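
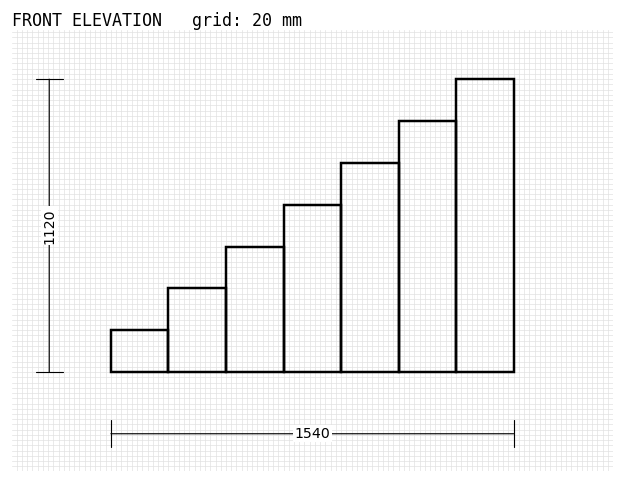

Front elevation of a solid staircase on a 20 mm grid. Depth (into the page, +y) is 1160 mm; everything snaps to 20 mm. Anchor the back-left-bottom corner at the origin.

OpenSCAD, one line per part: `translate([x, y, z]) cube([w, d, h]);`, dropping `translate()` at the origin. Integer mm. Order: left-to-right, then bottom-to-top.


cube([220, 1160, 160]);
translate([220, 0, 0]) cube([220, 1160, 320]);
translate([440, 0, 0]) cube([220, 1160, 480]);
translate([660, 0, 0]) cube([220, 1160, 640]);
translate([880, 0, 0]) cube([220, 1160, 800]);
translate([1100, 0, 0]) cube([220, 1160, 960]);
translate([1320, 0, 0]) cube([220, 1160, 1120]);


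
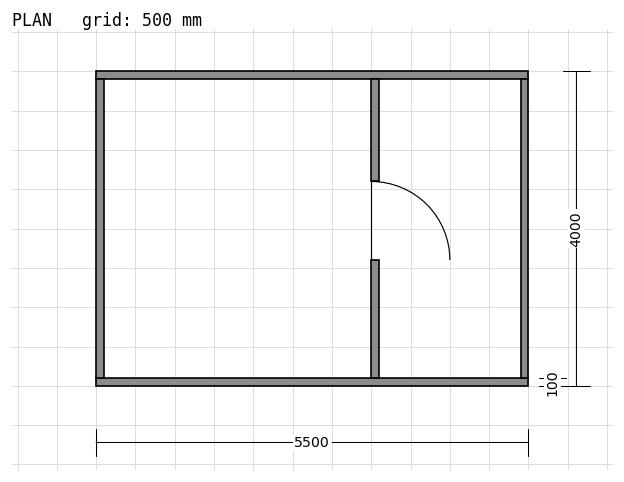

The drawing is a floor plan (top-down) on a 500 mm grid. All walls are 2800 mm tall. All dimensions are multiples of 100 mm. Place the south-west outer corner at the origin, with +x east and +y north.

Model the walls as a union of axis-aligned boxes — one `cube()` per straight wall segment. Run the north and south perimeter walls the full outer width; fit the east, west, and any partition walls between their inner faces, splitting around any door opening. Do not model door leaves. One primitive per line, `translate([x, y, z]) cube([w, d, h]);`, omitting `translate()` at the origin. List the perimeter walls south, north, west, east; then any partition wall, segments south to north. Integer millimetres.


cube([5500, 100, 2800]);
translate([0, 3900, 0]) cube([5500, 100, 2800]);
translate([0, 100, 0]) cube([100, 3800, 2800]);
translate([5400, 100, 0]) cube([100, 3800, 2800]);
translate([3500, 100, 0]) cube([100, 1500, 2800]);
translate([3500, 2600, 0]) cube([100, 1300, 2800]);


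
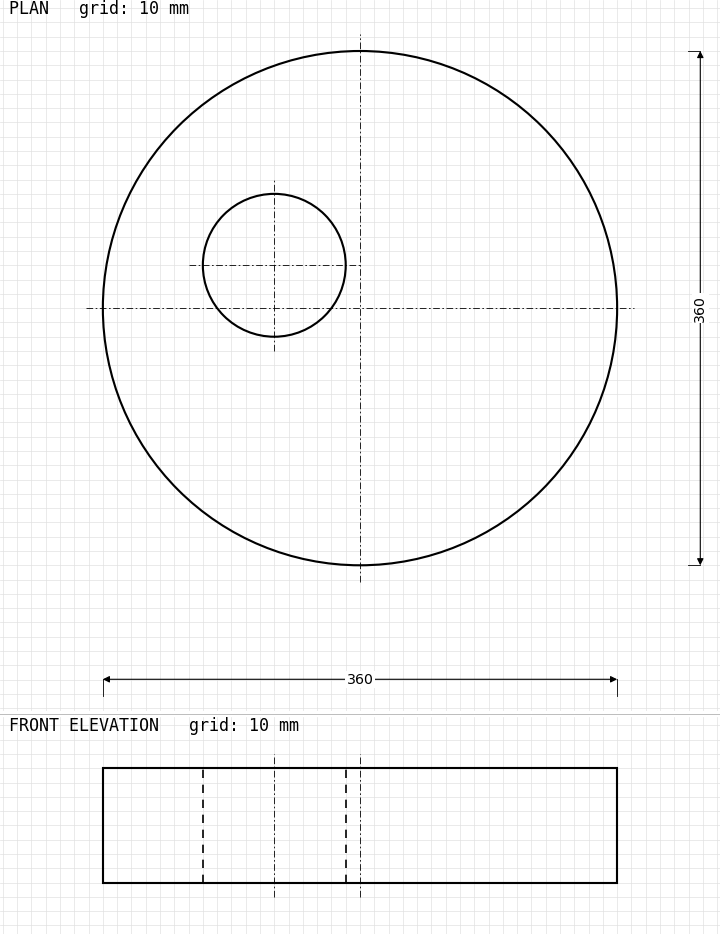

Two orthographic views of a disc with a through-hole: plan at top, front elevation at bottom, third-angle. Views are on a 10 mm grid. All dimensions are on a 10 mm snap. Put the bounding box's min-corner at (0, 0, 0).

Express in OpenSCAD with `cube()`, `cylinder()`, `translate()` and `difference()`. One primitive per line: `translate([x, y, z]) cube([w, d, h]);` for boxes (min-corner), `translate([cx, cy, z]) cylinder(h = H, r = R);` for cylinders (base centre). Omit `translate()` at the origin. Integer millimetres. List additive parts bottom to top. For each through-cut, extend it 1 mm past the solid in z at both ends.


difference() {
  translate([180, 180, 0]) cylinder(h = 80, r = 180);
  translate([120, 210, -1]) cylinder(h = 82, r = 50);
}


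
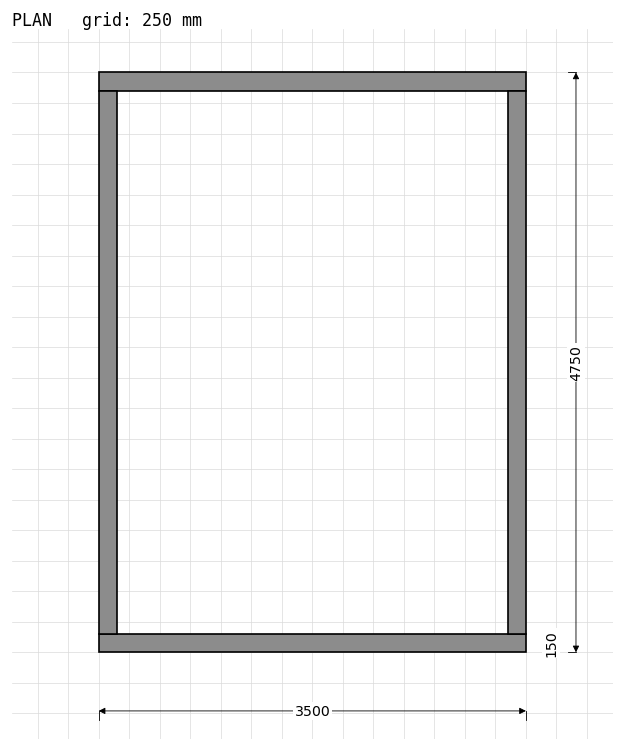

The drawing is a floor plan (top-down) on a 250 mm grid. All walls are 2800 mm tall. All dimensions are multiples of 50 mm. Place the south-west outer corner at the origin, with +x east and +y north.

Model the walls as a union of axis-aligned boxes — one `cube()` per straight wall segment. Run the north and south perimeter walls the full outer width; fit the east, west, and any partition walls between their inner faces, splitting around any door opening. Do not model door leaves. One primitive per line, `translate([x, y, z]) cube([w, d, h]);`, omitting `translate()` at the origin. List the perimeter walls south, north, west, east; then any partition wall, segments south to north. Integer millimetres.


cube([3500, 150, 2800]);
translate([0, 4600, 0]) cube([3500, 150, 2800]);
translate([0, 150, 0]) cube([150, 4450, 2800]);
translate([3350, 150, 0]) cube([150, 4450, 2800]);


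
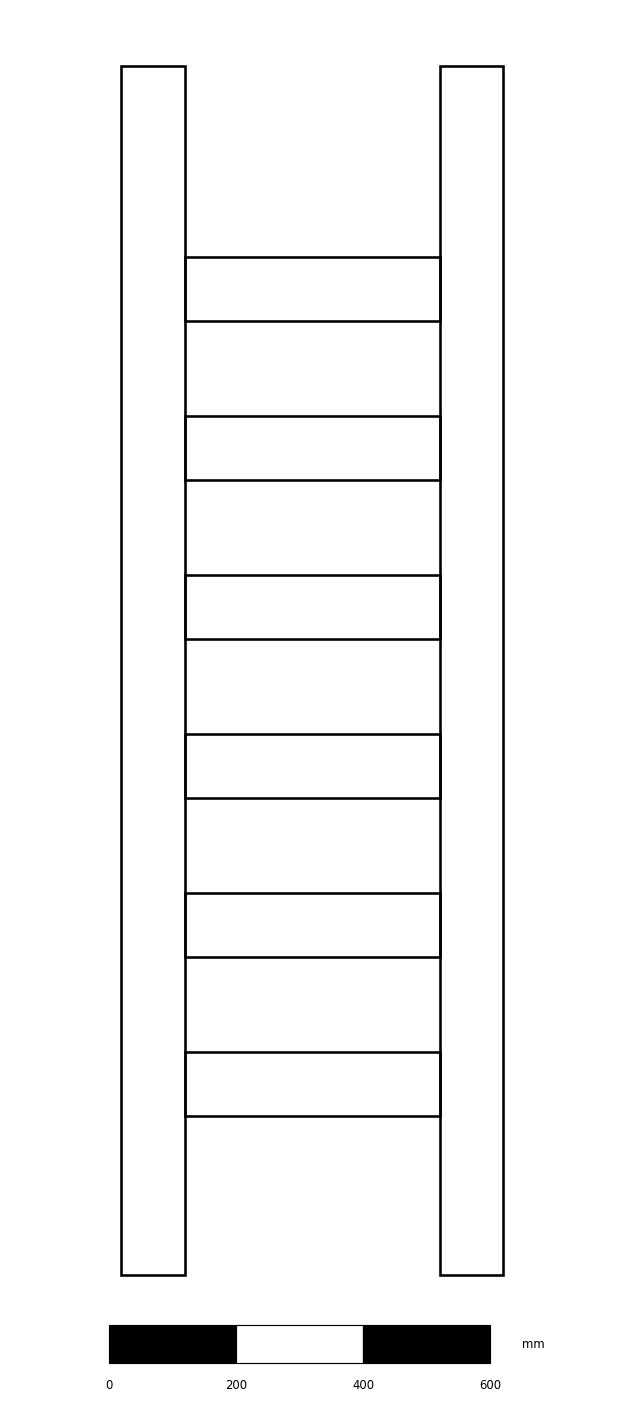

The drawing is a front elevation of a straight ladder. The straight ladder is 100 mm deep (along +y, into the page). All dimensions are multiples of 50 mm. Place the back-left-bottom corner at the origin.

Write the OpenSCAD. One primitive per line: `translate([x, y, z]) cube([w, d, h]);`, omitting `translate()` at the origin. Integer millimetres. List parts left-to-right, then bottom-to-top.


cube([100, 100, 1900]);
translate([100, 0, 250]) cube([400, 100, 100]);
translate([100, 0, 500]) cube([400, 100, 100]);
translate([100, 0, 750]) cube([400, 100, 100]);
translate([100, 0, 1000]) cube([400, 100, 100]);
translate([100, 0, 1250]) cube([400, 100, 100]);
translate([100, 0, 1500]) cube([400, 100, 100]);
translate([500, 0, 0]) cube([100, 100, 1900]);


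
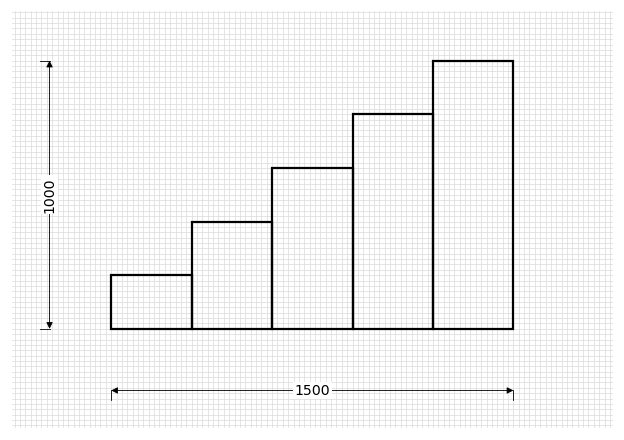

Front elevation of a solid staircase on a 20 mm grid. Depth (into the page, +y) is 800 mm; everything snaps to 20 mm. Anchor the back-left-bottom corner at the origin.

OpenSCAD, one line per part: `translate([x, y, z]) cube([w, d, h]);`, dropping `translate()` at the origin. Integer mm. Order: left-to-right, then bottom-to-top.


cube([300, 800, 200]);
translate([300, 0, 0]) cube([300, 800, 400]);
translate([600, 0, 0]) cube([300, 800, 600]);
translate([900, 0, 0]) cube([300, 800, 800]);
translate([1200, 0, 0]) cube([300, 800, 1000]);


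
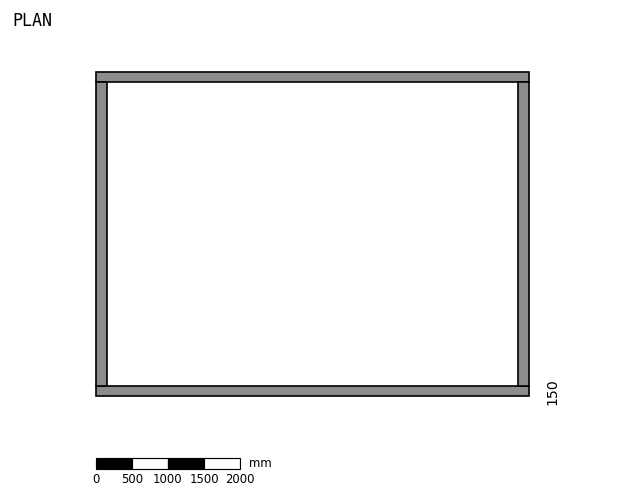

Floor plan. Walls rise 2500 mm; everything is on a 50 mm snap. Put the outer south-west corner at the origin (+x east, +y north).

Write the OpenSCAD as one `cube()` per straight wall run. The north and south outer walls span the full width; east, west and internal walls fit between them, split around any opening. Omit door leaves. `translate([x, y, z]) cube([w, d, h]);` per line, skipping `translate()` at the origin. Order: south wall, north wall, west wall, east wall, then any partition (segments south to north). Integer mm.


cube([6000, 150, 2500]);
translate([0, 4350, 0]) cube([6000, 150, 2500]);
translate([0, 150, 0]) cube([150, 4200, 2500]);
translate([5850, 150, 0]) cube([150, 4200, 2500]);


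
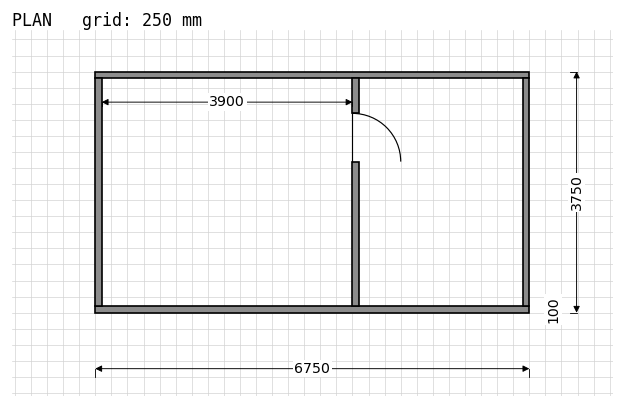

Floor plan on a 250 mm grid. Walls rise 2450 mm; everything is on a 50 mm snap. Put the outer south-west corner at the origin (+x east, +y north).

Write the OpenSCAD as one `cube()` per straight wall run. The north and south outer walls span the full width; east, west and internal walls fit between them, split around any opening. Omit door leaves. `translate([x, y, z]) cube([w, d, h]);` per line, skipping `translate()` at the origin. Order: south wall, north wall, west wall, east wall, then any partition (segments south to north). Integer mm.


cube([6750, 100, 2450]);
translate([0, 3650, 0]) cube([6750, 100, 2450]);
translate([0, 100, 0]) cube([100, 3550, 2450]);
translate([6650, 100, 0]) cube([100, 3550, 2450]);
translate([4000, 100, 0]) cube([100, 2250, 2450]);
translate([4000, 3100, 0]) cube([100, 550, 2450]);


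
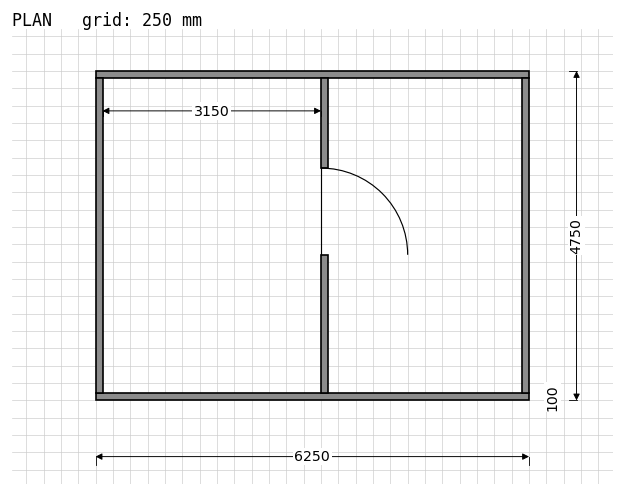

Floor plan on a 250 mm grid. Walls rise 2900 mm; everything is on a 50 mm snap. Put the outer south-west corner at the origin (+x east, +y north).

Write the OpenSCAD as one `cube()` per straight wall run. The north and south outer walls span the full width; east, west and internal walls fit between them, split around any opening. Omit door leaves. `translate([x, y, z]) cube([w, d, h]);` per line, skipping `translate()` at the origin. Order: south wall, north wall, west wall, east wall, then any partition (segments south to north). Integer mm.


cube([6250, 100, 2900]);
translate([0, 4650, 0]) cube([6250, 100, 2900]);
translate([0, 100, 0]) cube([100, 4550, 2900]);
translate([6150, 100, 0]) cube([100, 4550, 2900]);
translate([3250, 100, 0]) cube([100, 2000, 2900]);
translate([3250, 3350, 0]) cube([100, 1300, 2900]);


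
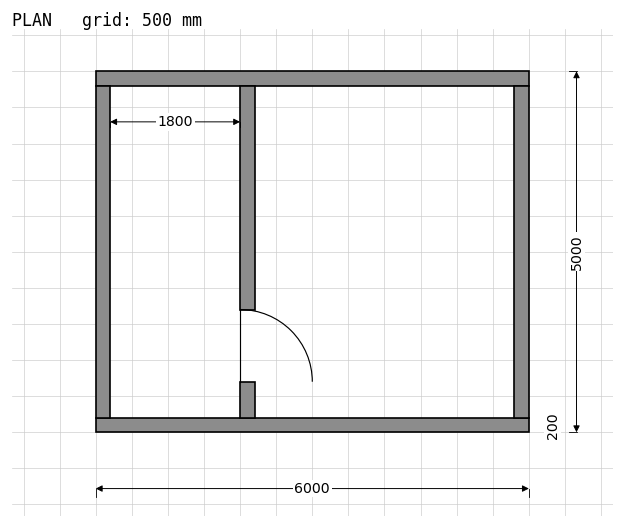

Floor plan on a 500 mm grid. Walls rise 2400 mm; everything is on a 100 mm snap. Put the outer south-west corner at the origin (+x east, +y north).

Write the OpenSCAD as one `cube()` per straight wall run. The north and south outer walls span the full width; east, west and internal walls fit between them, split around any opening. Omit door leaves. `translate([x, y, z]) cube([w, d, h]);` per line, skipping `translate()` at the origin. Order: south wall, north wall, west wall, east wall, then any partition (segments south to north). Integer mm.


cube([6000, 200, 2400]);
translate([0, 4800, 0]) cube([6000, 200, 2400]);
translate([0, 200, 0]) cube([200, 4600, 2400]);
translate([5800, 200, 0]) cube([200, 4600, 2400]);
translate([2000, 200, 0]) cube([200, 500, 2400]);
translate([2000, 1700, 0]) cube([200, 3100, 2400]);


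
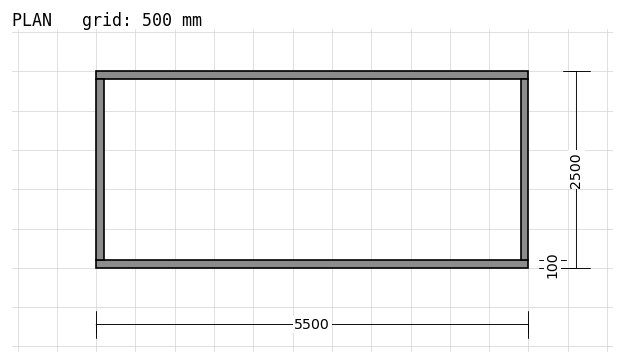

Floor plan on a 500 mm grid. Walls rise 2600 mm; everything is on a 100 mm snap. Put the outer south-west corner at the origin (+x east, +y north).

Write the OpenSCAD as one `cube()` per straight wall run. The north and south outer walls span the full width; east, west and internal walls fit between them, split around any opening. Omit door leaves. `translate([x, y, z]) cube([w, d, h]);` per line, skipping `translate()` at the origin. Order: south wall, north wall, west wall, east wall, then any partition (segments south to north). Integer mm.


cube([5500, 100, 2600]);
translate([0, 2400, 0]) cube([5500, 100, 2600]);
translate([0, 100, 0]) cube([100, 2300, 2600]);
translate([5400, 100, 0]) cube([100, 2300, 2600]);


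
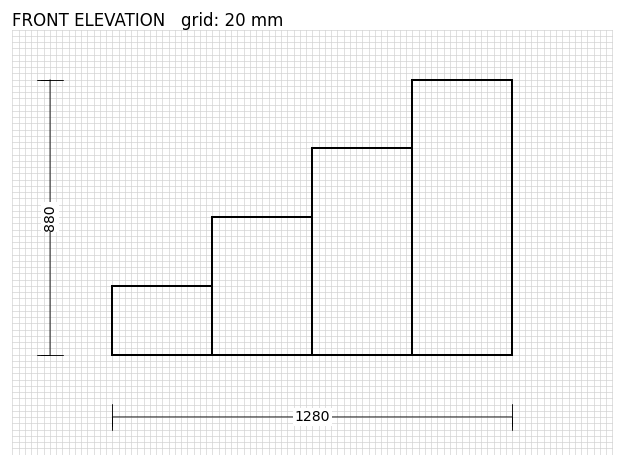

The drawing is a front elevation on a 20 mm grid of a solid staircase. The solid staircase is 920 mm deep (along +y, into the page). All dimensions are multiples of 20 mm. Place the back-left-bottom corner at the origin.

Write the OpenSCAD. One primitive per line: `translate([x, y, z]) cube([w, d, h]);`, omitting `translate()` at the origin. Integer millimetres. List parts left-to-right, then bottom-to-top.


cube([320, 920, 220]);
translate([320, 0, 0]) cube([320, 920, 440]);
translate([640, 0, 0]) cube([320, 920, 660]);
translate([960, 0, 0]) cube([320, 920, 880]);


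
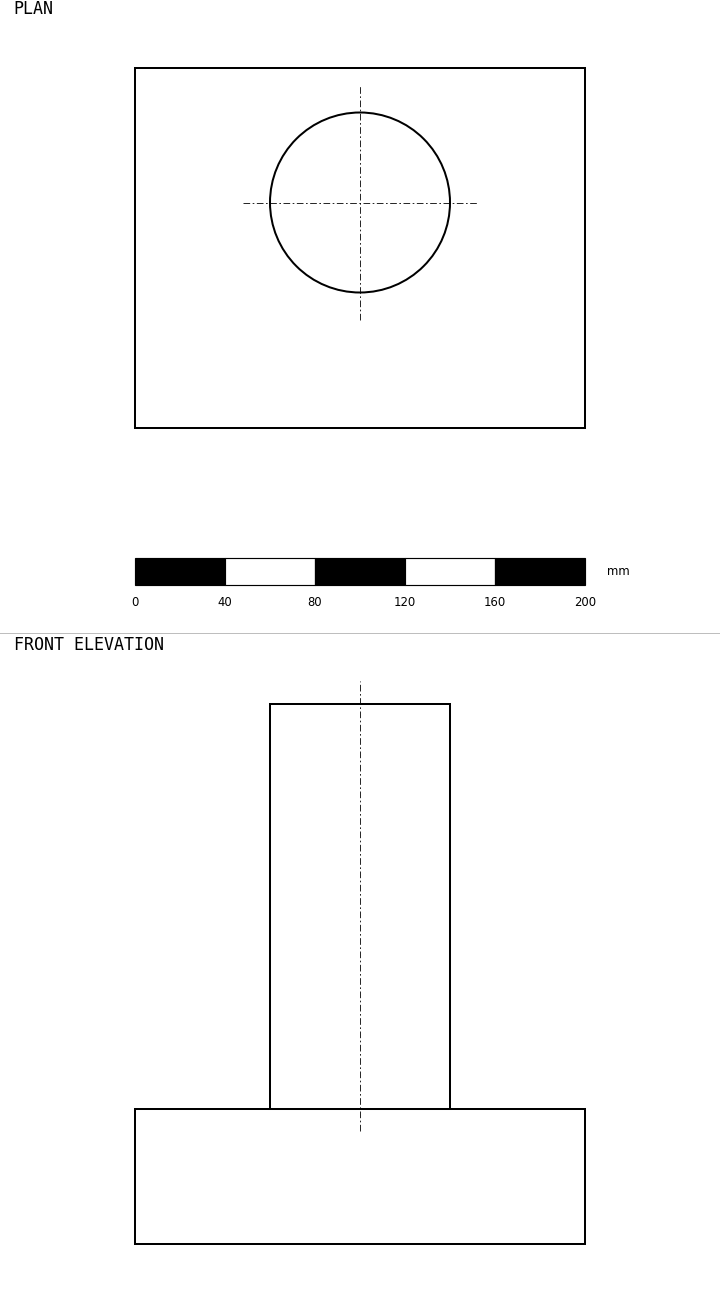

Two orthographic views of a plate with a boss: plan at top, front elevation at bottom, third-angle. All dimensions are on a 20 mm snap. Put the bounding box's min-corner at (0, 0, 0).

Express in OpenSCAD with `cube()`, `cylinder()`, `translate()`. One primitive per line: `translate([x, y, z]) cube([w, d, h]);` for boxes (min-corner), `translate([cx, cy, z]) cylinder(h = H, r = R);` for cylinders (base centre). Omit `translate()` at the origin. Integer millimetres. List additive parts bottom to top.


cube([200, 160, 60]);
translate([100, 100, 60]) cylinder(h = 180, r = 40);


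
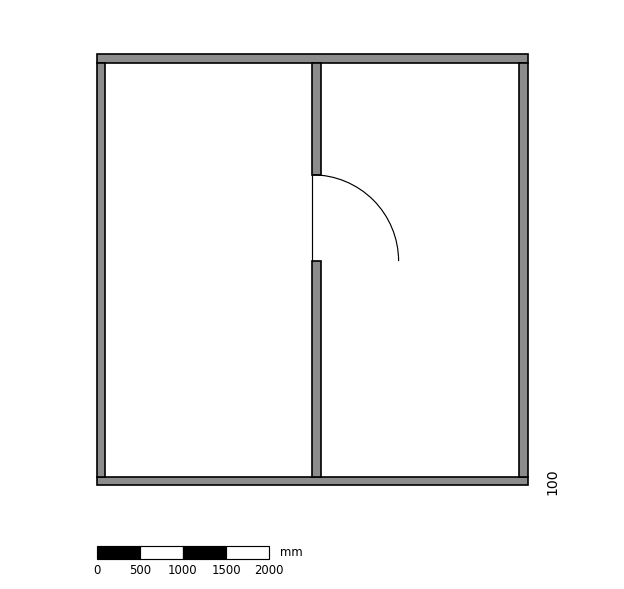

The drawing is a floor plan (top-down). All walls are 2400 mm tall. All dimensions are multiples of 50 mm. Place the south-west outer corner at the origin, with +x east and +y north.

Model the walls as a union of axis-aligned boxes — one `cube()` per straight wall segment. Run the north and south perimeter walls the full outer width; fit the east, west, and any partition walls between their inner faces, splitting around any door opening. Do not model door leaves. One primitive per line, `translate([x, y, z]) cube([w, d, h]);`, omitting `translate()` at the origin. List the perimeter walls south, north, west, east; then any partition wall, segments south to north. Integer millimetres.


cube([5000, 100, 2400]);
translate([0, 4900, 0]) cube([5000, 100, 2400]);
translate([0, 100, 0]) cube([100, 4800, 2400]);
translate([4900, 100, 0]) cube([100, 4800, 2400]);
translate([2500, 100, 0]) cube([100, 2500, 2400]);
translate([2500, 3600, 0]) cube([100, 1300, 2400]);


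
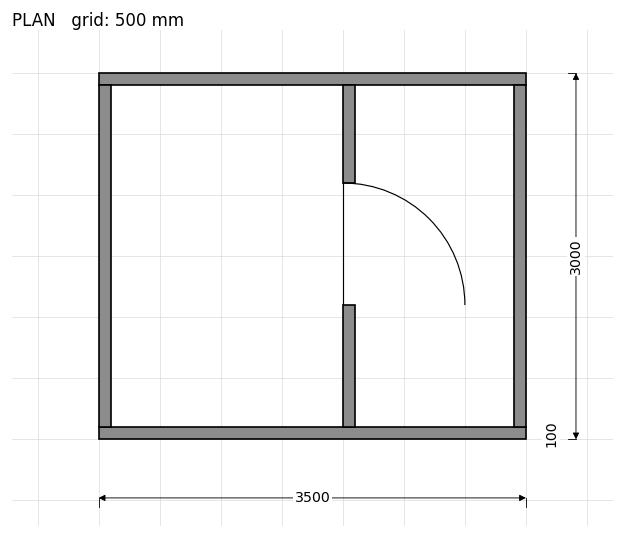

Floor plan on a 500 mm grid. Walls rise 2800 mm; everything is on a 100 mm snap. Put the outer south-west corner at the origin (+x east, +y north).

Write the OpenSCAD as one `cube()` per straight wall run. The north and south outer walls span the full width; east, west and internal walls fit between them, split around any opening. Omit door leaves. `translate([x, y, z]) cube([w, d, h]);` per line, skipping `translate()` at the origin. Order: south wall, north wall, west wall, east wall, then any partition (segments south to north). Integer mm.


cube([3500, 100, 2800]);
translate([0, 2900, 0]) cube([3500, 100, 2800]);
translate([0, 100, 0]) cube([100, 2800, 2800]);
translate([3400, 100, 0]) cube([100, 2800, 2800]);
translate([2000, 100, 0]) cube([100, 1000, 2800]);
translate([2000, 2100, 0]) cube([100, 800, 2800]);


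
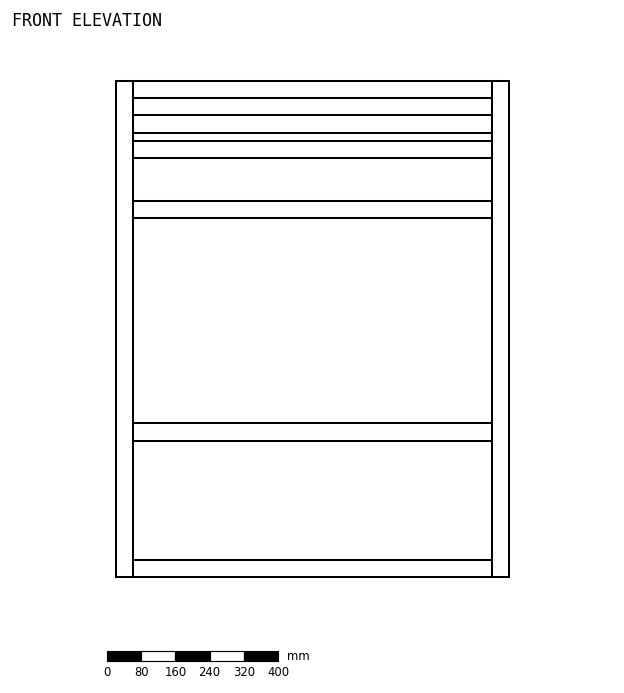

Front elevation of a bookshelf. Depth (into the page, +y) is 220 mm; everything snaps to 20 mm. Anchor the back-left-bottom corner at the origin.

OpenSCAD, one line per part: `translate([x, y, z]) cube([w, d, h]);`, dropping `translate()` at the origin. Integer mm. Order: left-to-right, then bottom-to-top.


cube([40, 220, 1160]);
translate([40, 0, 0]) cube([840, 220, 40]);
translate([40, 0, 320]) cube([840, 220, 40]);
translate([40, 0, 840]) cube([840, 220, 40]);
translate([40, 0, 980]) cube([840, 220, 40]);
translate([40, 0, 1040]) cube([840, 220, 40]);
translate([40, 0, 1120]) cube([840, 220, 40]);
translate([880, 0, 0]) cube([40, 220, 1160]);


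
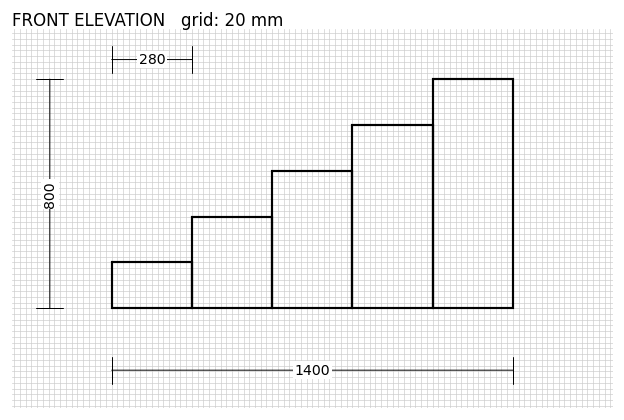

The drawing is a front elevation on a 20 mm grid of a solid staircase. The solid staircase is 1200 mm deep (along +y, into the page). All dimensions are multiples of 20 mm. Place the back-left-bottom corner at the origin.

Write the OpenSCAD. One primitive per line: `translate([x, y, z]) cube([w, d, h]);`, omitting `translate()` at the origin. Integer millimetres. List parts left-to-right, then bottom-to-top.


cube([280, 1200, 160]);
translate([280, 0, 0]) cube([280, 1200, 320]);
translate([560, 0, 0]) cube([280, 1200, 480]);
translate([840, 0, 0]) cube([280, 1200, 640]);
translate([1120, 0, 0]) cube([280, 1200, 800]);


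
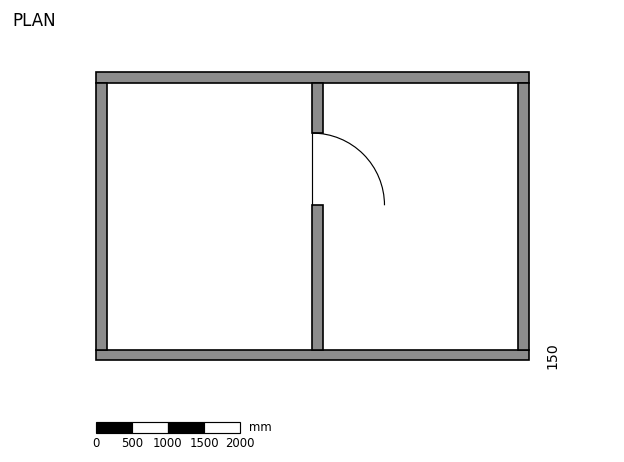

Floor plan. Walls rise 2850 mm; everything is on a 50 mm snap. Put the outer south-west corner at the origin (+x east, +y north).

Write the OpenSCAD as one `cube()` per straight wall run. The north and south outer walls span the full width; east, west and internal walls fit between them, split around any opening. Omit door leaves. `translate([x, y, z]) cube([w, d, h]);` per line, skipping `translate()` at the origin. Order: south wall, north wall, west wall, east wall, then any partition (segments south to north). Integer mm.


cube([6000, 150, 2850]);
translate([0, 3850, 0]) cube([6000, 150, 2850]);
translate([0, 150, 0]) cube([150, 3700, 2850]);
translate([5850, 150, 0]) cube([150, 3700, 2850]);
translate([3000, 150, 0]) cube([150, 2000, 2850]);
translate([3000, 3150, 0]) cube([150, 700, 2850]);


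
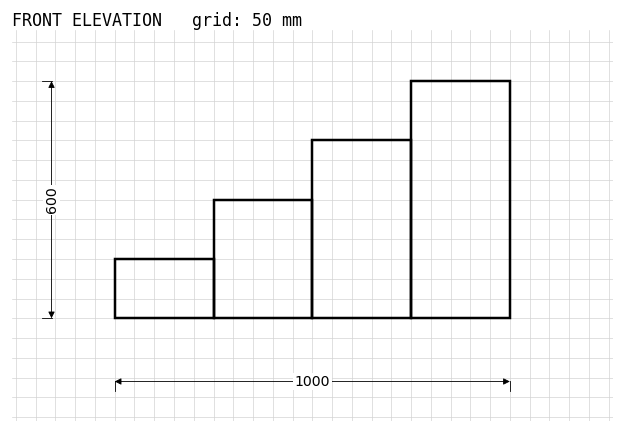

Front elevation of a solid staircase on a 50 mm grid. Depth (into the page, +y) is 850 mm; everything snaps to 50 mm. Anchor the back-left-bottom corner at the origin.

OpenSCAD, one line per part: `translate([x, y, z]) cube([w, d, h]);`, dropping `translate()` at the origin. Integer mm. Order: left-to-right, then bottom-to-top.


cube([250, 850, 150]);
translate([250, 0, 0]) cube([250, 850, 300]);
translate([500, 0, 0]) cube([250, 850, 450]);
translate([750, 0, 0]) cube([250, 850, 600]);


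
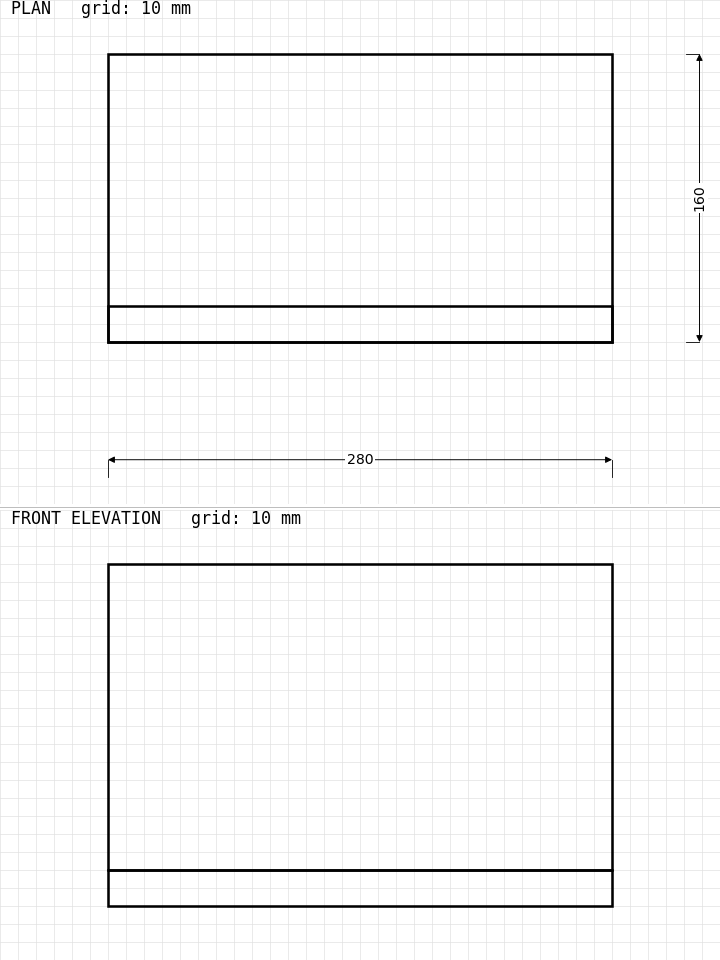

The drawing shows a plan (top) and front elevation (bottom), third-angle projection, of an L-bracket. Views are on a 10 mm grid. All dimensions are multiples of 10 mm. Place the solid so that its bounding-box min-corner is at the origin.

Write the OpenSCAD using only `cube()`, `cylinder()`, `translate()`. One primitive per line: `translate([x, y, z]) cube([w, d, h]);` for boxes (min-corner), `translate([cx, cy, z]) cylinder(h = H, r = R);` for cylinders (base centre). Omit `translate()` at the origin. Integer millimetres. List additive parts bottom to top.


cube([280, 160, 20]);
translate([0, 0, 20]) cube([280, 20, 170]);


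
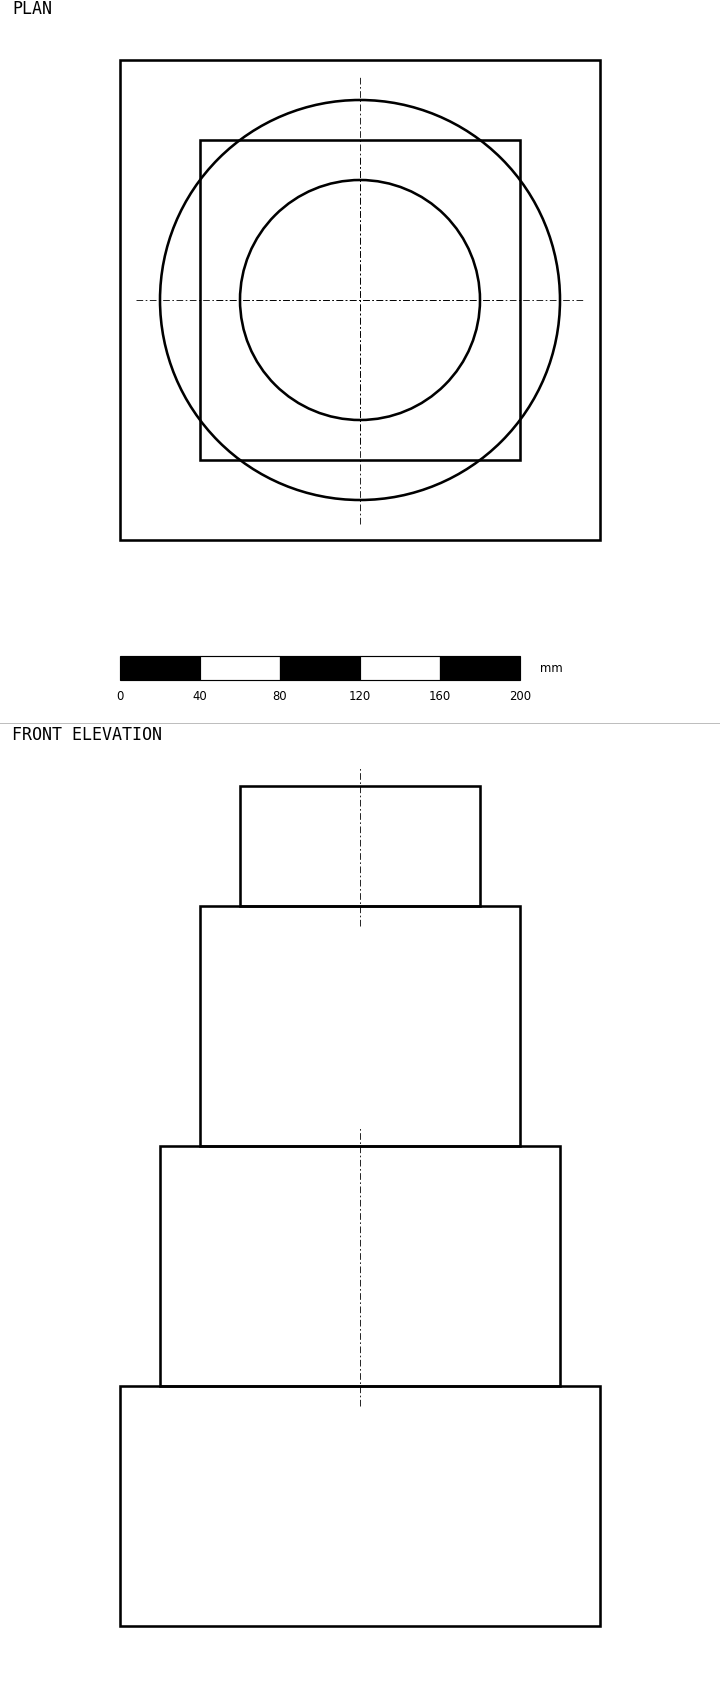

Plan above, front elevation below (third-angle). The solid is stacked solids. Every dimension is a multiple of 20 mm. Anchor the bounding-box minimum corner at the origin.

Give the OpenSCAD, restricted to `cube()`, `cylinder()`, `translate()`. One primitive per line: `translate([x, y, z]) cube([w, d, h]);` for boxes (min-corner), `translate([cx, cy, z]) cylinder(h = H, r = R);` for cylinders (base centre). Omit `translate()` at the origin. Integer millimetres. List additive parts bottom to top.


cube([240, 240, 120]);
translate([120, 120, 120]) cylinder(h = 120, r = 100);
translate([40, 40, 240]) cube([160, 160, 120]);
translate([120, 120, 360]) cylinder(h = 60, r = 60);


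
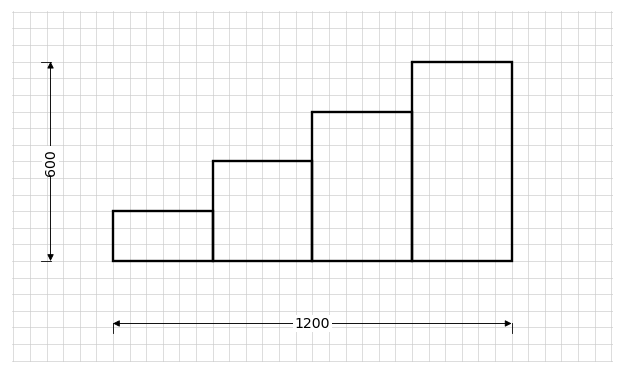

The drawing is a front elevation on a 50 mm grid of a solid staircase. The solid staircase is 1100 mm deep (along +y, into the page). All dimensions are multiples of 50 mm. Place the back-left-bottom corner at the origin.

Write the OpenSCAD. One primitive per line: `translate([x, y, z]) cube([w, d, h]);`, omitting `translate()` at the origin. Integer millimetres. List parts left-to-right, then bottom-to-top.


cube([300, 1100, 150]);
translate([300, 0, 0]) cube([300, 1100, 300]);
translate([600, 0, 0]) cube([300, 1100, 450]);
translate([900, 0, 0]) cube([300, 1100, 600]);


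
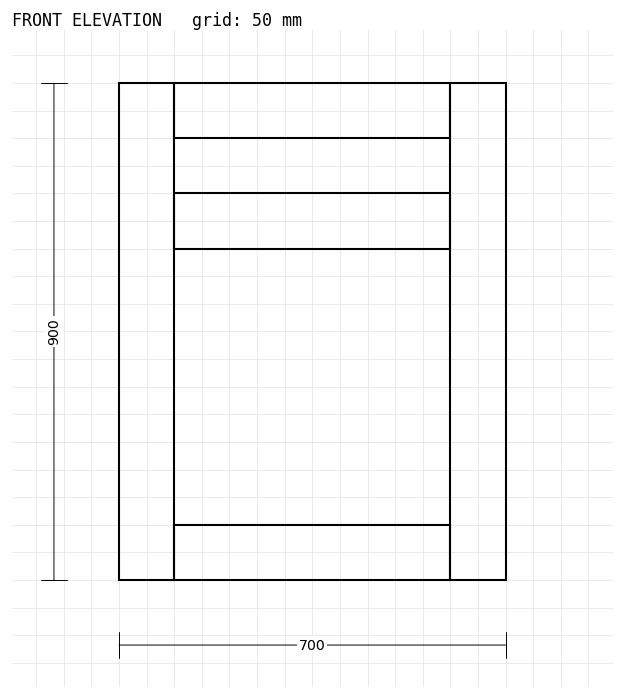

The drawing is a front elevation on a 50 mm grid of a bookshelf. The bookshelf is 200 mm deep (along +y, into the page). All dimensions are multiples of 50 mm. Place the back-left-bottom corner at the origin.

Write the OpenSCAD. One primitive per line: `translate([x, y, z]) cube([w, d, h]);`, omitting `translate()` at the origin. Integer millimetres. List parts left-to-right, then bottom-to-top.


cube([100, 200, 900]);
translate([100, 0, 0]) cube([500, 200, 100]);
translate([100, 0, 600]) cube([500, 200, 100]);
translate([100, 0, 800]) cube([500, 200, 100]);
translate([600, 0, 0]) cube([100, 200, 900]);


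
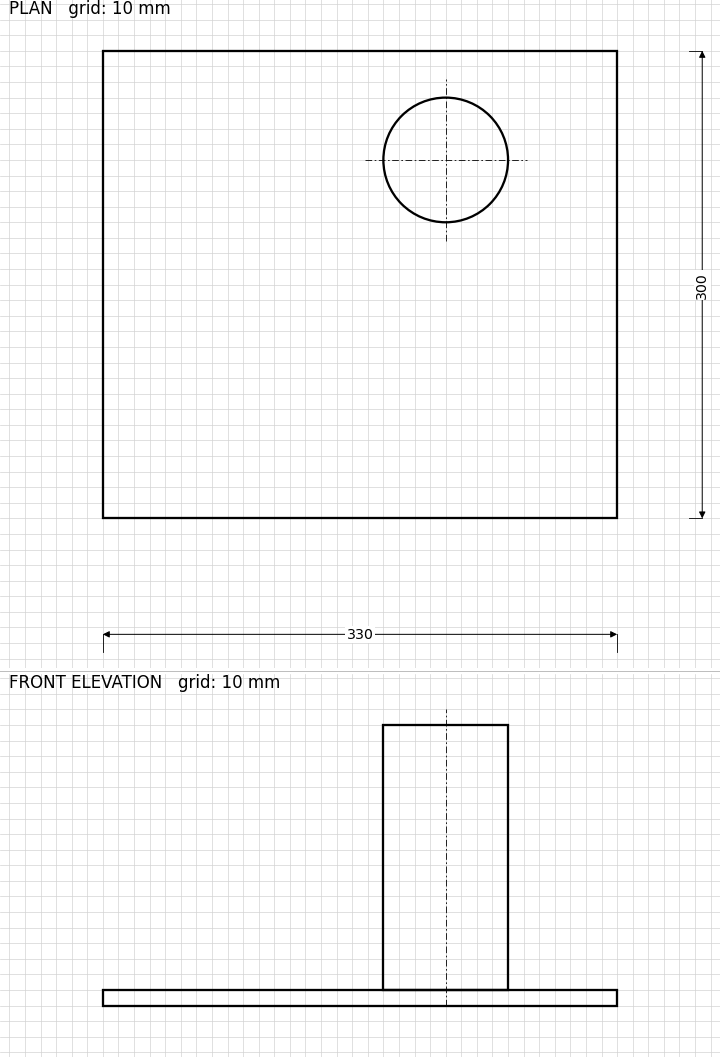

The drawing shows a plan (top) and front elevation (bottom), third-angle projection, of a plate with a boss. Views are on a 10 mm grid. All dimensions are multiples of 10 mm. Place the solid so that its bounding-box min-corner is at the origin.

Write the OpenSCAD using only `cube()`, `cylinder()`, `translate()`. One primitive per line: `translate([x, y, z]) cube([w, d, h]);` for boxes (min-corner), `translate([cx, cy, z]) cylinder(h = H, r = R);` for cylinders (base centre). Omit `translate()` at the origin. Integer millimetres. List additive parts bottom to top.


cube([330, 300, 10]);
translate([220, 230, 10]) cylinder(h = 170, r = 40);


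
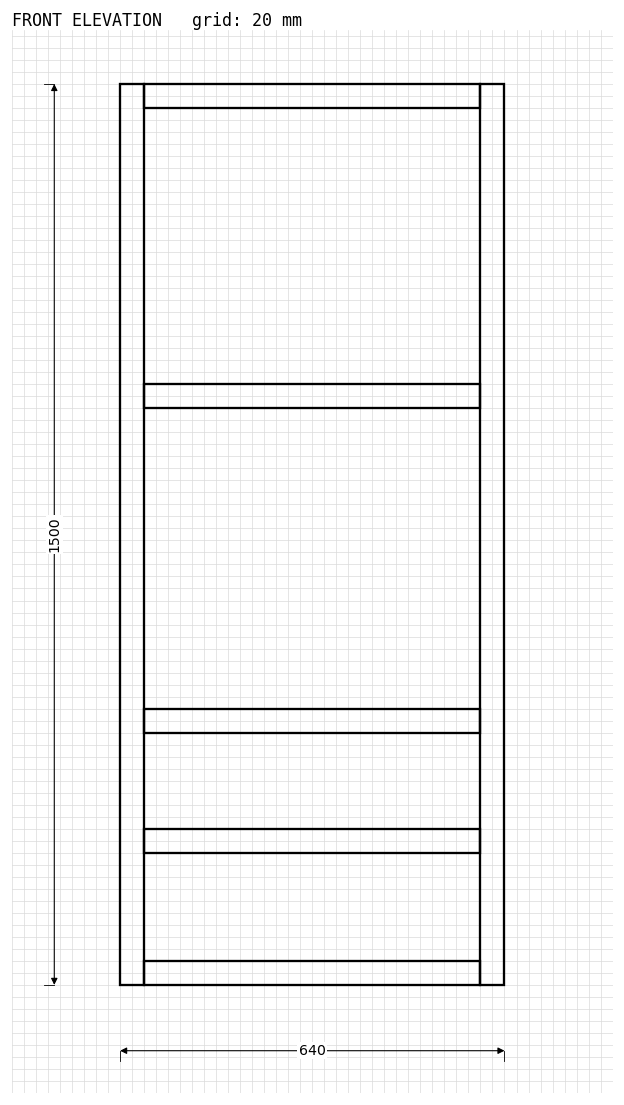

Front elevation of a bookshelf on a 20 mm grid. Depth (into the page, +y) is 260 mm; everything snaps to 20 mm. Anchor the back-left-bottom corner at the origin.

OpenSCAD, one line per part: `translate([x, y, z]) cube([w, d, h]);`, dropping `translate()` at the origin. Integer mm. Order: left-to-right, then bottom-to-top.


cube([40, 260, 1500]);
translate([40, 0, 0]) cube([560, 260, 40]);
translate([40, 0, 220]) cube([560, 260, 40]);
translate([40, 0, 420]) cube([560, 260, 40]);
translate([40, 0, 960]) cube([560, 260, 40]);
translate([40, 0, 1460]) cube([560, 260, 40]);
translate([600, 0, 0]) cube([40, 260, 1500]);


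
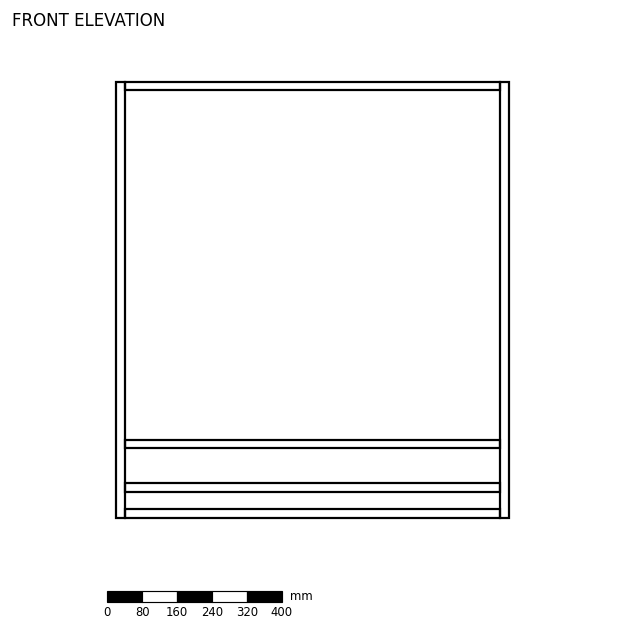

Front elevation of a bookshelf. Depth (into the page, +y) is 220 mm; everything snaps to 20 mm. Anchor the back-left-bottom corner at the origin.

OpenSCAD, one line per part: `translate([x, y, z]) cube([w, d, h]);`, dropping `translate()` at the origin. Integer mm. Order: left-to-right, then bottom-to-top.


cube([20, 220, 1000]);
translate([20, 0, 0]) cube([860, 220, 20]);
translate([20, 0, 60]) cube([860, 220, 20]);
translate([20, 0, 160]) cube([860, 220, 20]);
translate([20, 0, 980]) cube([860, 220, 20]);
translate([880, 0, 0]) cube([20, 220, 1000]);


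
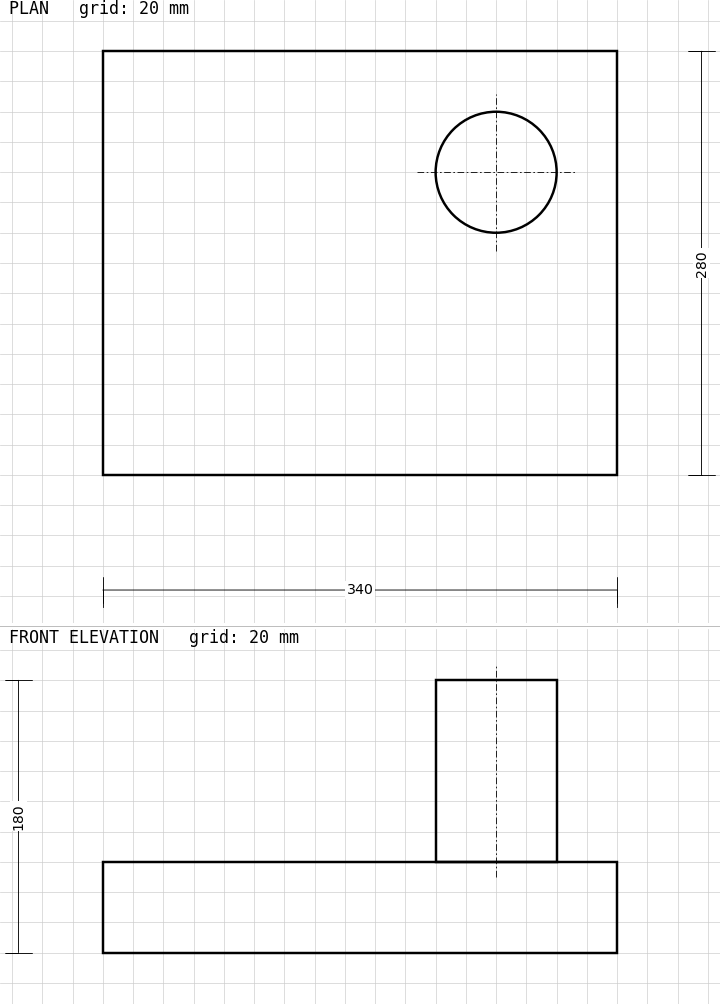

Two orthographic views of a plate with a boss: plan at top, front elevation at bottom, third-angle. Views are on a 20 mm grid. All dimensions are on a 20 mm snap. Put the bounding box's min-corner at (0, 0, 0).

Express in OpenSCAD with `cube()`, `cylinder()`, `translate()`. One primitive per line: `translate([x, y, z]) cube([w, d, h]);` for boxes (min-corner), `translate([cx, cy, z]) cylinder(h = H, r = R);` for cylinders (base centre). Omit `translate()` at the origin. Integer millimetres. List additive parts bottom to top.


cube([340, 280, 60]);
translate([260, 200, 60]) cylinder(h = 120, r = 40);


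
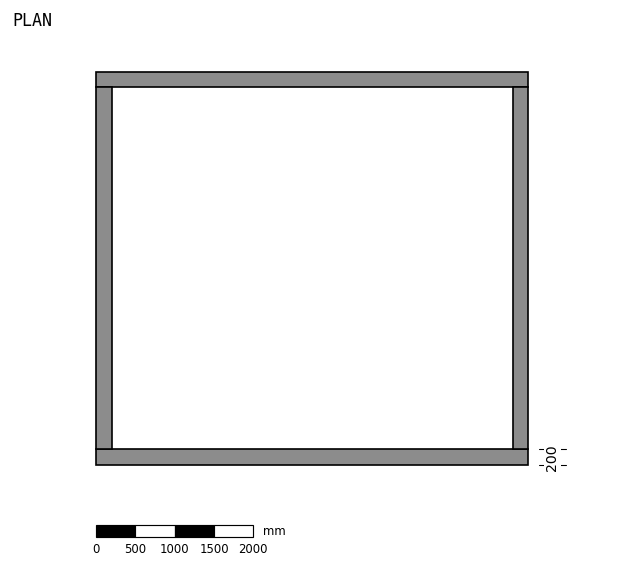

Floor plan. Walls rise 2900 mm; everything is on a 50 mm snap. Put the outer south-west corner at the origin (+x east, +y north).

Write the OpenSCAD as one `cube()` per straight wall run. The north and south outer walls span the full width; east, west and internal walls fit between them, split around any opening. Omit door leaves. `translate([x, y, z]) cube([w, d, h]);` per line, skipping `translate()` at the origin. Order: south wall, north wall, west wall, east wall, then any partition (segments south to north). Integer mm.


cube([5500, 200, 2900]);
translate([0, 4800, 0]) cube([5500, 200, 2900]);
translate([0, 200, 0]) cube([200, 4600, 2900]);
translate([5300, 200, 0]) cube([200, 4600, 2900]);


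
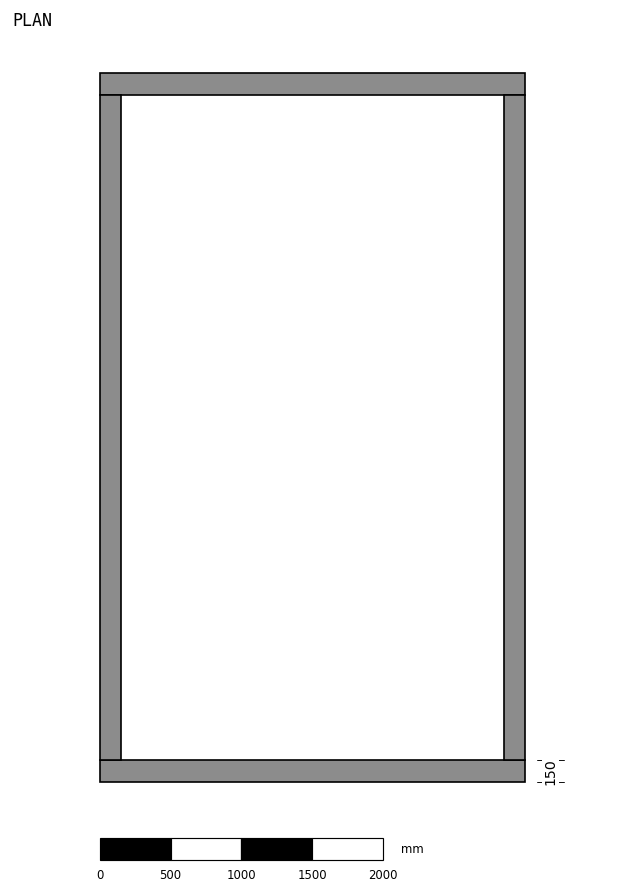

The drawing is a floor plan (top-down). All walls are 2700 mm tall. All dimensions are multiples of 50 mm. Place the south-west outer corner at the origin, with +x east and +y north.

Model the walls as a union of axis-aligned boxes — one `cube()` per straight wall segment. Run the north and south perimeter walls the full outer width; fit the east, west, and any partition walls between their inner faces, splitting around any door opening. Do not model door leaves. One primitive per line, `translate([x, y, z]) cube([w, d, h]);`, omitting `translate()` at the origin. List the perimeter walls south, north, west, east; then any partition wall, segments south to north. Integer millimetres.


cube([3000, 150, 2700]);
translate([0, 4850, 0]) cube([3000, 150, 2700]);
translate([0, 150, 0]) cube([150, 4700, 2700]);
translate([2850, 150, 0]) cube([150, 4700, 2700]);


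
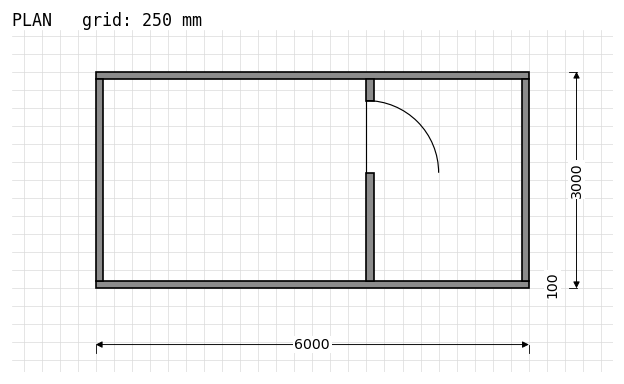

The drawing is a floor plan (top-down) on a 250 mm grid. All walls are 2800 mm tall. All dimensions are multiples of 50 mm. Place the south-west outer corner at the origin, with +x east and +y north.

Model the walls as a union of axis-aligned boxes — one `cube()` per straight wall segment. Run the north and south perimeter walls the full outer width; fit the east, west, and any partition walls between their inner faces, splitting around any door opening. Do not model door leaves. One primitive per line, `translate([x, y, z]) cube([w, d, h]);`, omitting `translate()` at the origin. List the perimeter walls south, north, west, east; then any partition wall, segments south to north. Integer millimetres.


cube([6000, 100, 2800]);
translate([0, 2900, 0]) cube([6000, 100, 2800]);
translate([0, 100, 0]) cube([100, 2800, 2800]);
translate([5900, 100, 0]) cube([100, 2800, 2800]);
translate([3750, 100, 0]) cube([100, 1500, 2800]);
translate([3750, 2600, 0]) cube([100, 300, 2800]);


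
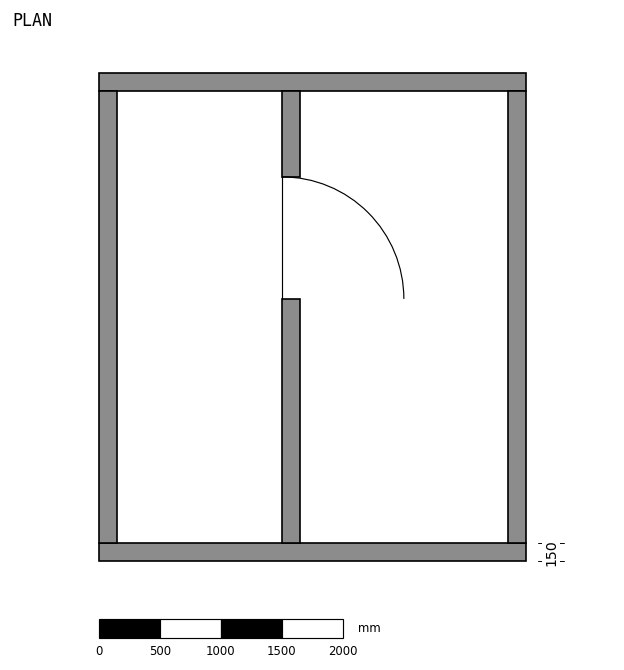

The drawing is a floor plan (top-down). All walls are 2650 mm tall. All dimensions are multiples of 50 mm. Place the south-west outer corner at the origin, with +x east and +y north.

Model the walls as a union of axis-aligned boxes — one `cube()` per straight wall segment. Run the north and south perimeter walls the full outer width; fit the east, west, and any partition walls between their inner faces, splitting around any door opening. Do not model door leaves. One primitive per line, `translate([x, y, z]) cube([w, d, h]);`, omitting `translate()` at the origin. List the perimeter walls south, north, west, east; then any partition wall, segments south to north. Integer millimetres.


cube([3500, 150, 2650]);
translate([0, 3850, 0]) cube([3500, 150, 2650]);
translate([0, 150, 0]) cube([150, 3700, 2650]);
translate([3350, 150, 0]) cube([150, 3700, 2650]);
translate([1500, 150, 0]) cube([150, 2000, 2650]);
translate([1500, 3150, 0]) cube([150, 700, 2650]);


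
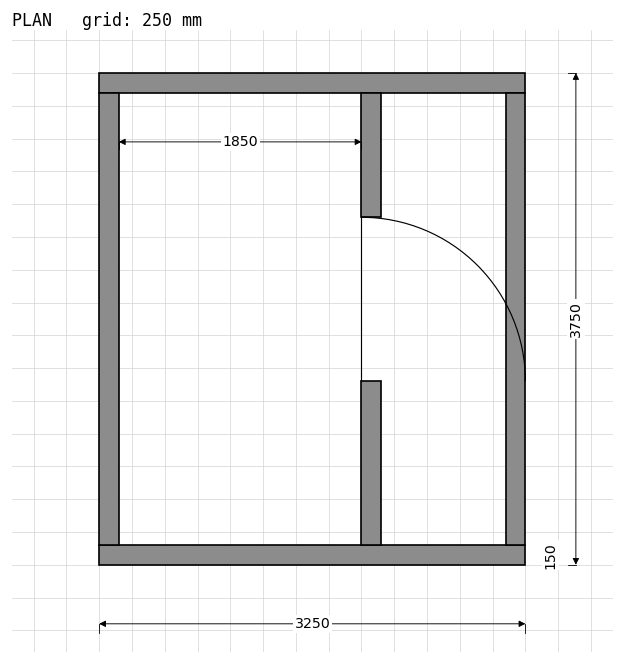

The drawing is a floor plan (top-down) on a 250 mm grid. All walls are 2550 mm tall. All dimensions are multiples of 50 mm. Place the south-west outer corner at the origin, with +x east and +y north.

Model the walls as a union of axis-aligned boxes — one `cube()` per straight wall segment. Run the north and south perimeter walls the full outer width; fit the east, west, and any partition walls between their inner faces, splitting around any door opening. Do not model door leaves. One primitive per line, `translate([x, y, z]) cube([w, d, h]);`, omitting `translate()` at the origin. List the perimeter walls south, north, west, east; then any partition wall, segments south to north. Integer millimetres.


cube([3250, 150, 2550]);
translate([0, 3600, 0]) cube([3250, 150, 2550]);
translate([0, 150, 0]) cube([150, 3450, 2550]);
translate([3100, 150, 0]) cube([150, 3450, 2550]);
translate([2000, 150, 0]) cube([150, 1250, 2550]);
translate([2000, 2650, 0]) cube([150, 950, 2550]);


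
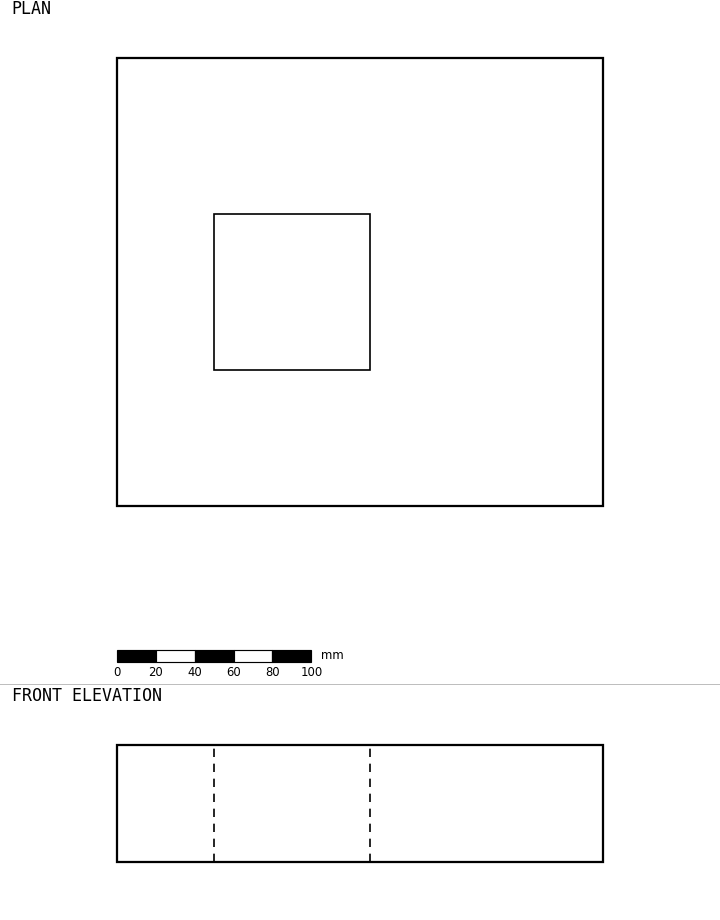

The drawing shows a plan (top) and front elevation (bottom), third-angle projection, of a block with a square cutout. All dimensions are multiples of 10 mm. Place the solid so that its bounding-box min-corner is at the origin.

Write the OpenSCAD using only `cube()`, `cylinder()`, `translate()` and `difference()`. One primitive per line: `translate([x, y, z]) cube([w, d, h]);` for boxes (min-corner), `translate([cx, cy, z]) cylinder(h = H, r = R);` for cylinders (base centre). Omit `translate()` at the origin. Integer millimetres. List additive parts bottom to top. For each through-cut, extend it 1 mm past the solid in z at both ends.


difference() {
  cube([250, 230, 60]);
  translate([50, 70, -1]) cube([80, 80, 62]);
}


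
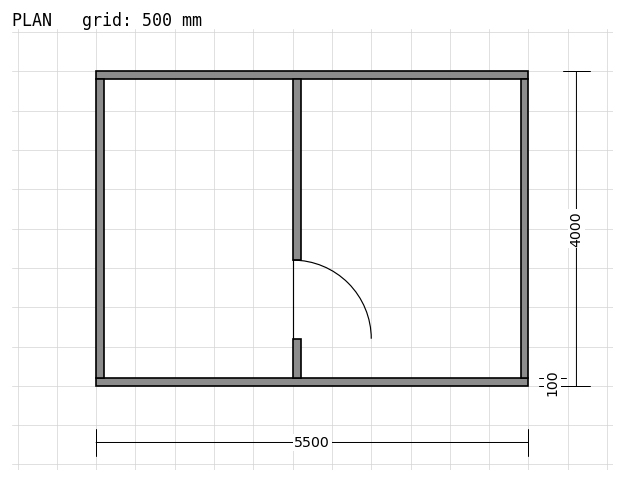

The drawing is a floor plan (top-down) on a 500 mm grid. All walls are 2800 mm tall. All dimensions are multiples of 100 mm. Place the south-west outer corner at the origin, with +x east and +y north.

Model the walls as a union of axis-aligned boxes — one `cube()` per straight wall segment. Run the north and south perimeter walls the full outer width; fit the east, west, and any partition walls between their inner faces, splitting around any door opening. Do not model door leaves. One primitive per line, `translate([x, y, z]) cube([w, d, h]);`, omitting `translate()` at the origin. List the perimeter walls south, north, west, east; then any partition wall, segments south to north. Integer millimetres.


cube([5500, 100, 2800]);
translate([0, 3900, 0]) cube([5500, 100, 2800]);
translate([0, 100, 0]) cube([100, 3800, 2800]);
translate([5400, 100, 0]) cube([100, 3800, 2800]);
translate([2500, 100, 0]) cube([100, 500, 2800]);
translate([2500, 1600, 0]) cube([100, 2300, 2800]);


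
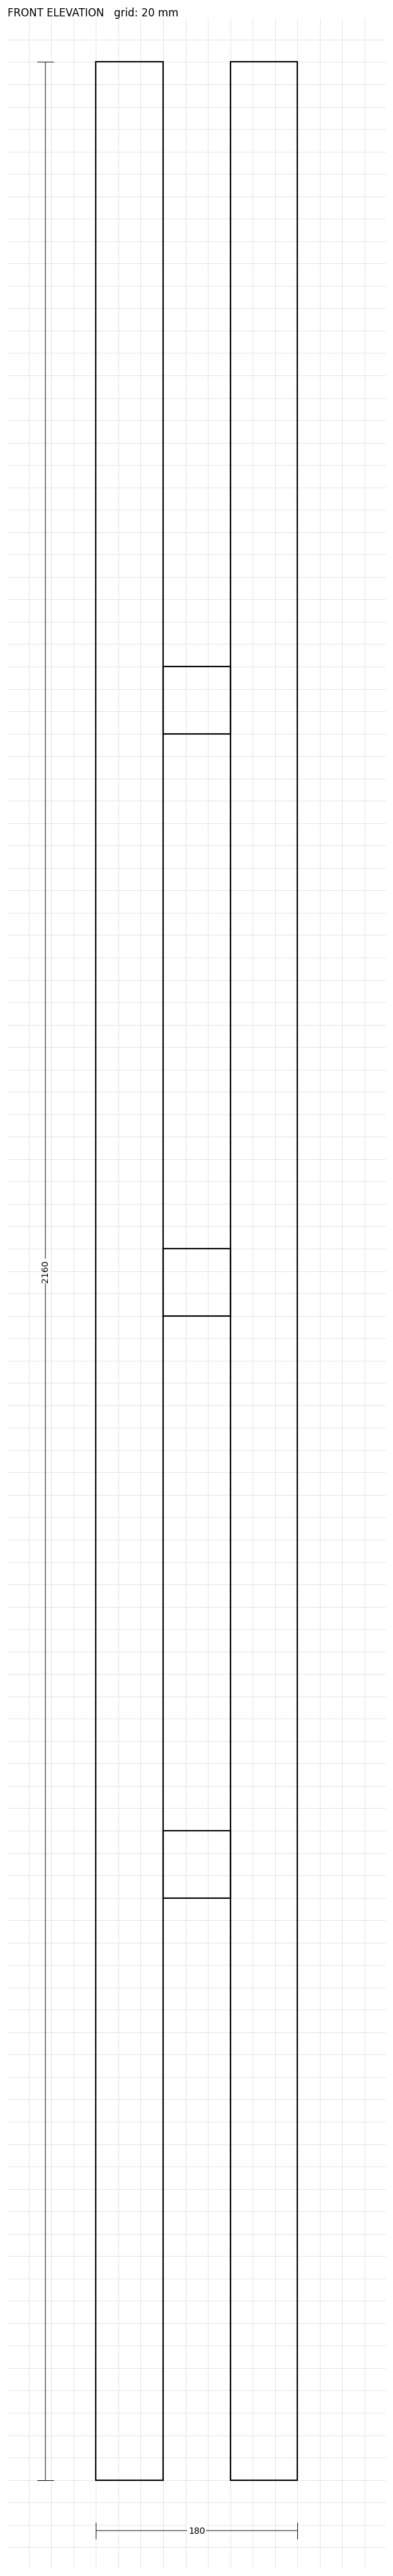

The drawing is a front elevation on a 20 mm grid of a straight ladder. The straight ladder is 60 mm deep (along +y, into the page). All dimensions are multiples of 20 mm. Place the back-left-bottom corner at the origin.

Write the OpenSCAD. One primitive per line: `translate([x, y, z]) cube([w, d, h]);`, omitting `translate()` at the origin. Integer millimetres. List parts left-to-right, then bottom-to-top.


cube([60, 60, 2160]);
translate([60, 0, 520]) cube([60, 60, 60]);
translate([60, 0, 1040]) cube([60, 60, 60]);
translate([60, 0, 1560]) cube([60, 60, 60]);
translate([120, 0, 0]) cube([60, 60, 2160]);


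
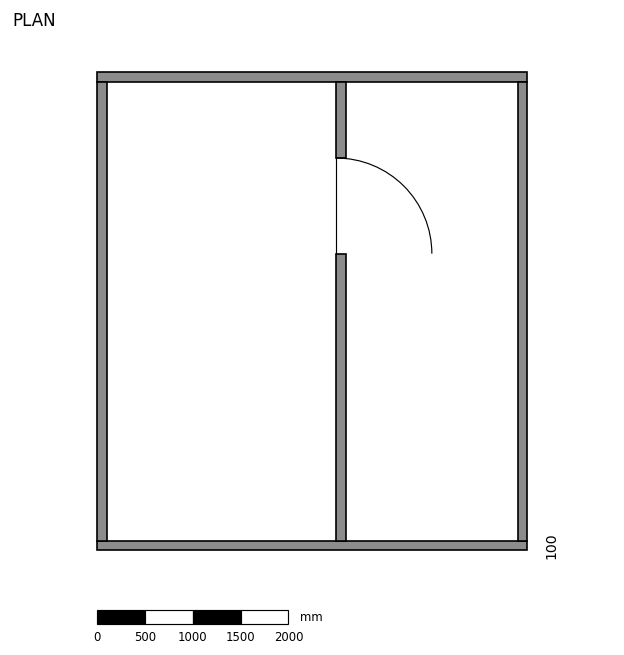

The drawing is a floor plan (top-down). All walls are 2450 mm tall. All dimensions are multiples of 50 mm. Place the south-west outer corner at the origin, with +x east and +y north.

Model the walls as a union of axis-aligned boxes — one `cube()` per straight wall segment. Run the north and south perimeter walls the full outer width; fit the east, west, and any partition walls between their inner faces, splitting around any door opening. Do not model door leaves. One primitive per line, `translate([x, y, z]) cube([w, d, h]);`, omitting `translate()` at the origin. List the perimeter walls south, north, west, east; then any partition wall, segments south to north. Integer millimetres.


cube([4500, 100, 2450]);
translate([0, 4900, 0]) cube([4500, 100, 2450]);
translate([0, 100, 0]) cube([100, 4800, 2450]);
translate([4400, 100, 0]) cube([100, 4800, 2450]);
translate([2500, 100, 0]) cube([100, 3000, 2450]);
translate([2500, 4100, 0]) cube([100, 800, 2450]);


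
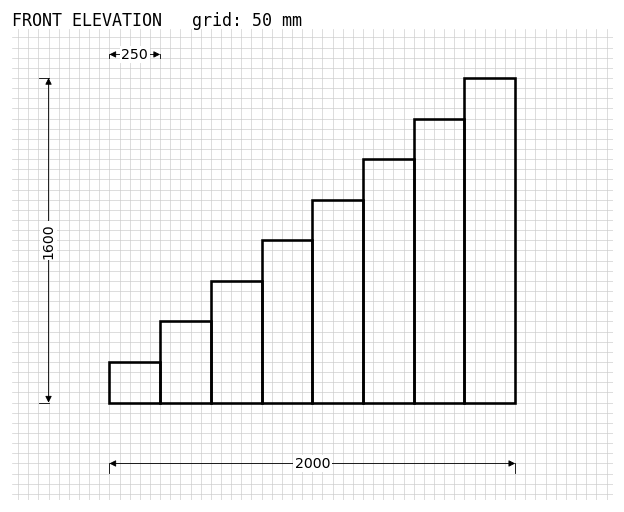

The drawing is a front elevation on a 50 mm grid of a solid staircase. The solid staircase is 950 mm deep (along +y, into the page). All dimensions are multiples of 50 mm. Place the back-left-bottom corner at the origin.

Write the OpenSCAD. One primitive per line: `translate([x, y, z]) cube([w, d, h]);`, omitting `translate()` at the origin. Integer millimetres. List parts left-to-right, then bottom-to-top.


cube([250, 950, 200]);
translate([250, 0, 0]) cube([250, 950, 400]);
translate([500, 0, 0]) cube([250, 950, 600]);
translate([750, 0, 0]) cube([250, 950, 800]);
translate([1000, 0, 0]) cube([250, 950, 1000]);
translate([1250, 0, 0]) cube([250, 950, 1200]);
translate([1500, 0, 0]) cube([250, 950, 1400]);
translate([1750, 0, 0]) cube([250, 950, 1600]);


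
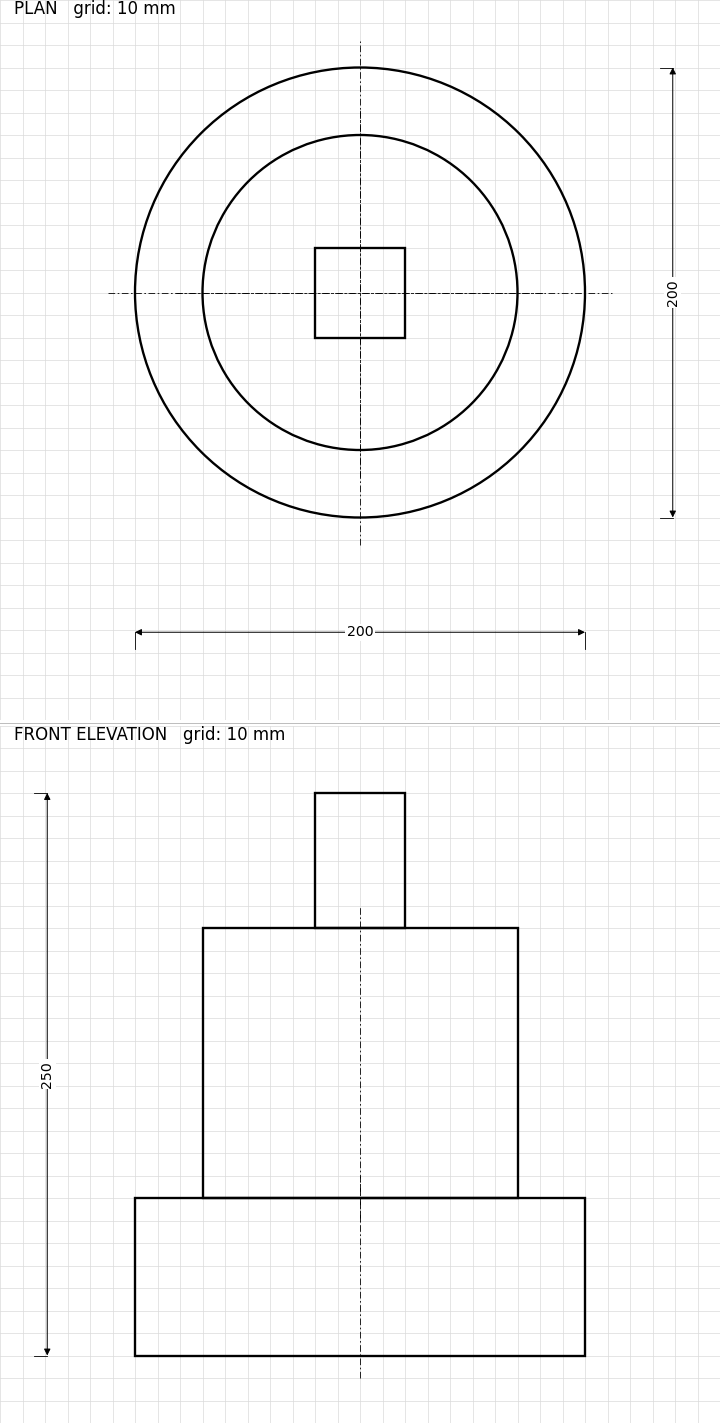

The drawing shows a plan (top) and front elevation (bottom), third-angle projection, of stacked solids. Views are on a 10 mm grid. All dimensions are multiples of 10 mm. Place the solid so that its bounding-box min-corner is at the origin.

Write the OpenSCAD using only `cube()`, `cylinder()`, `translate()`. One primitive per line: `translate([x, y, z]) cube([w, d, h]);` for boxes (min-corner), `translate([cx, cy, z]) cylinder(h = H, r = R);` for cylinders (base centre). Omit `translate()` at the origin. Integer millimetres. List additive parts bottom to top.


translate([100, 100, 0]) cylinder(h = 70, r = 100);
translate([100, 100, 70]) cylinder(h = 120, r = 70);
translate([80, 80, 190]) cube([40, 40, 60]);


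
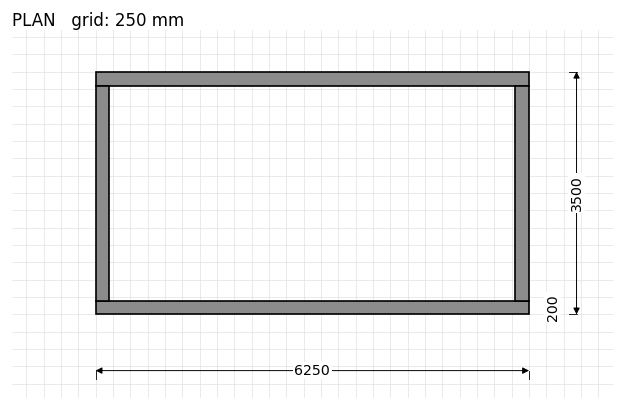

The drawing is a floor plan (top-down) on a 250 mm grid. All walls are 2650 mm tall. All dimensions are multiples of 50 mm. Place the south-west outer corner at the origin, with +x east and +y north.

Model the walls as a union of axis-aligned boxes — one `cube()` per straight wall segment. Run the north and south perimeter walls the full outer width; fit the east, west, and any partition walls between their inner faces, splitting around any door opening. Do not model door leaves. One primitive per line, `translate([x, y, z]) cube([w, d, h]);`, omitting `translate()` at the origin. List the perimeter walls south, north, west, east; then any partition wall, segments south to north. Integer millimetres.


cube([6250, 200, 2650]);
translate([0, 3300, 0]) cube([6250, 200, 2650]);
translate([0, 200, 0]) cube([200, 3100, 2650]);
translate([6050, 200, 0]) cube([200, 3100, 2650]);


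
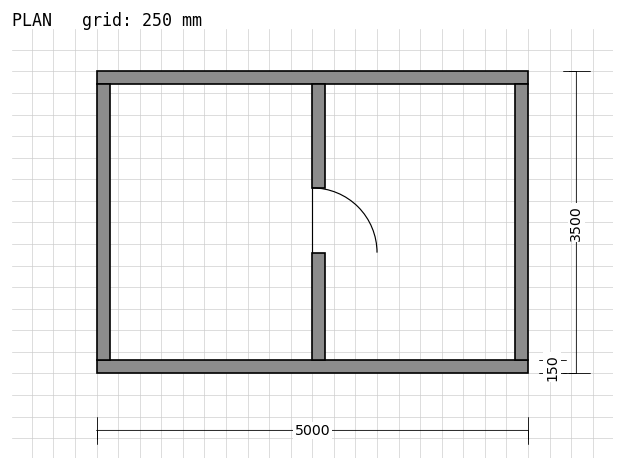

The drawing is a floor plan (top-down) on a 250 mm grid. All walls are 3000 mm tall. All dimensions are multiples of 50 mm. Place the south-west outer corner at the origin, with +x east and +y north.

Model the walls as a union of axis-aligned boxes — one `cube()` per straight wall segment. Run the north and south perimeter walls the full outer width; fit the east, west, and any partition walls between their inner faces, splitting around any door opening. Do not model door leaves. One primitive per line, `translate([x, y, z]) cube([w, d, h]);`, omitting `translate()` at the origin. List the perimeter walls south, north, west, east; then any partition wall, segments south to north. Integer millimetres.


cube([5000, 150, 3000]);
translate([0, 3350, 0]) cube([5000, 150, 3000]);
translate([0, 150, 0]) cube([150, 3200, 3000]);
translate([4850, 150, 0]) cube([150, 3200, 3000]);
translate([2500, 150, 0]) cube([150, 1250, 3000]);
translate([2500, 2150, 0]) cube([150, 1200, 3000]);


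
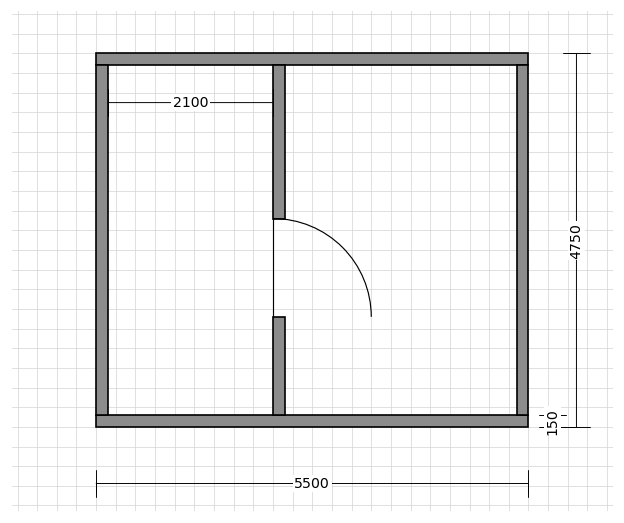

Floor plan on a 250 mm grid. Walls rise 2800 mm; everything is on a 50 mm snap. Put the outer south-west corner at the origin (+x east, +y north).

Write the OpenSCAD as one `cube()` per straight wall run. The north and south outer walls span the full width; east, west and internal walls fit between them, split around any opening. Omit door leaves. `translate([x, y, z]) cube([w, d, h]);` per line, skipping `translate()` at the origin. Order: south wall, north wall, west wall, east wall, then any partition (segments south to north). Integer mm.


cube([5500, 150, 2800]);
translate([0, 4600, 0]) cube([5500, 150, 2800]);
translate([0, 150, 0]) cube([150, 4450, 2800]);
translate([5350, 150, 0]) cube([150, 4450, 2800]);
translate([2250, 150, 0]) cube([150, 1250, 2800]);
translate([2250, 2650, 0]) cube([150, 1950, 2800]);


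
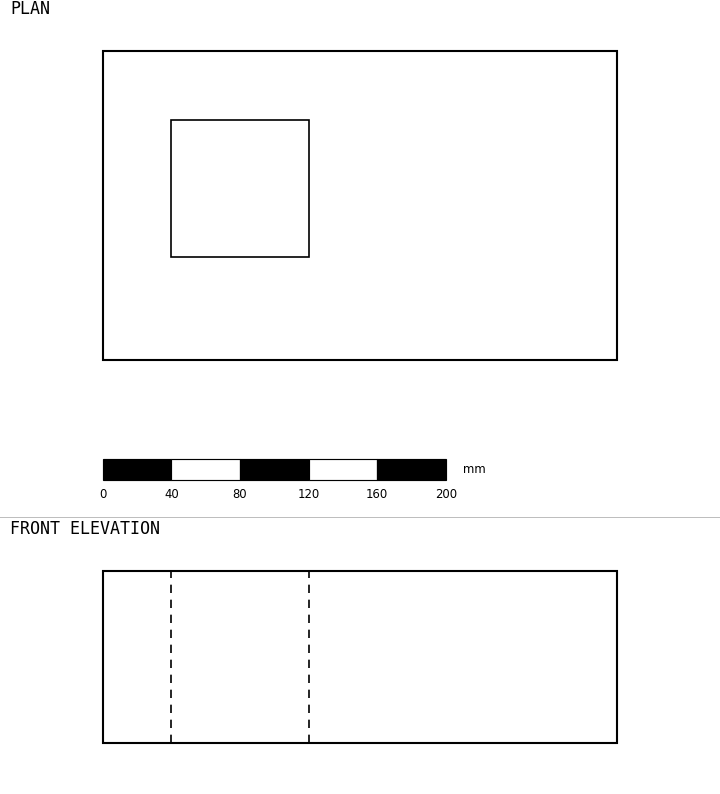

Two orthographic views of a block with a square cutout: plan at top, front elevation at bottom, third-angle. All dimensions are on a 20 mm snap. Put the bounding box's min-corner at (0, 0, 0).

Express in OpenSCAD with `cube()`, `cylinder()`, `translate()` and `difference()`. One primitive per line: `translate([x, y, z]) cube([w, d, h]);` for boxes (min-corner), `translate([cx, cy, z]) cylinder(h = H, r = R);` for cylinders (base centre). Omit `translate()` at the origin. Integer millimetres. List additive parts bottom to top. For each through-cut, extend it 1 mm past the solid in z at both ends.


difference() {
  cube([300, 180, 100]);
  translate([40, 60, -1]) cube([80, 80, 102]);
}
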